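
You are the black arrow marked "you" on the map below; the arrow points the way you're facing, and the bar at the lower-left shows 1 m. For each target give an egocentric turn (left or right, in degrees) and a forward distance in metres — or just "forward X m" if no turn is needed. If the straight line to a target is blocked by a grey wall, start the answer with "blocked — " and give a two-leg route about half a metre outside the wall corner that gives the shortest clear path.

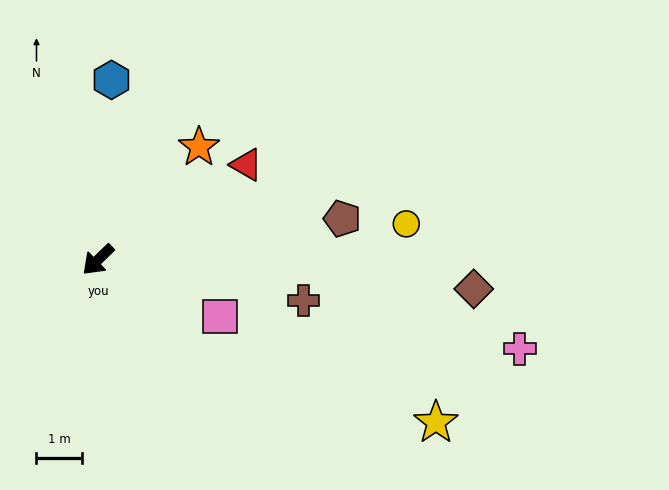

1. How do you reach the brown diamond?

turn left 131°, forward 8.3 m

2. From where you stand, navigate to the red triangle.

turn left 169°, forward 3.9 m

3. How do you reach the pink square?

turn left 111°, forward 3.0 m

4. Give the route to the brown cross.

turn left 125°, forward 4.6 m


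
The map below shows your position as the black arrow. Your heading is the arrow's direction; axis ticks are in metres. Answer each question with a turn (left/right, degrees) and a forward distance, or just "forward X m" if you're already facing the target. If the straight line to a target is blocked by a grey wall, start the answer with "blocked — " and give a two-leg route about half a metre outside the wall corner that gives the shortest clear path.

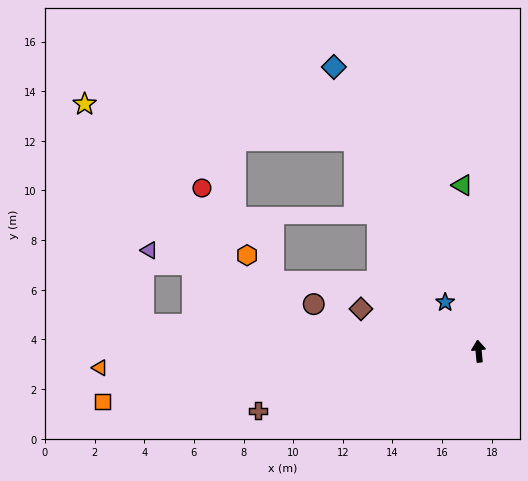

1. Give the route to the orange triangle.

turn left 87°, forward 15.3 m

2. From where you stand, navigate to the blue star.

turn left 29°, forward 2.4 m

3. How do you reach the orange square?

turn left 92°, forward 15.3 m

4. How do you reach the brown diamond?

turn left 65°, forward 5.0 m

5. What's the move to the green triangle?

forward 6.7 m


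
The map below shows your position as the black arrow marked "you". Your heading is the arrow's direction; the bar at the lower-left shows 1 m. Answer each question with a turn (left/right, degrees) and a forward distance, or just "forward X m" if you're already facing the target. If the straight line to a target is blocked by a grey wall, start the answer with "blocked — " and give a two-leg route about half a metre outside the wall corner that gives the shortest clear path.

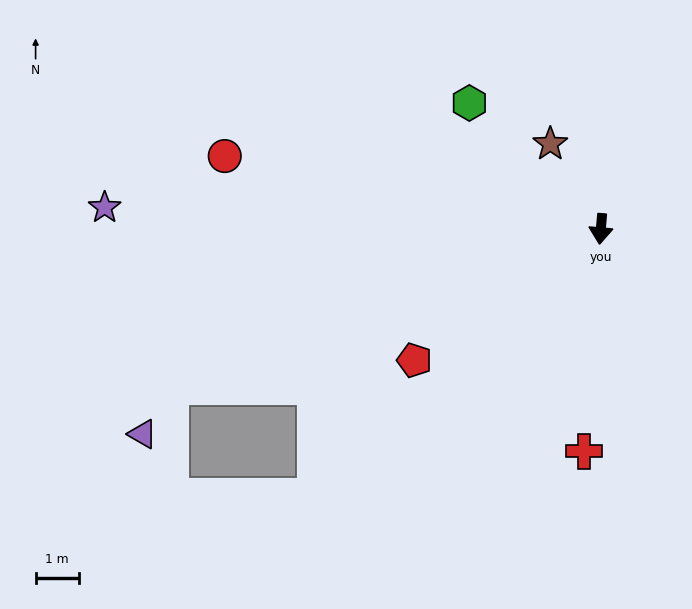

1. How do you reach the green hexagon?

turn right 129°, forward 4.2 m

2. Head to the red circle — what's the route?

turn right 96°, forward 8.9 m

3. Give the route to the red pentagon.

turn right 50°, forward 5.3 m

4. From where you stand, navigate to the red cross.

forward 5.2 m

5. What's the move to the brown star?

turn right 144°, forward 2.3 m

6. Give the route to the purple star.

turn right 88°, forward 11.6 m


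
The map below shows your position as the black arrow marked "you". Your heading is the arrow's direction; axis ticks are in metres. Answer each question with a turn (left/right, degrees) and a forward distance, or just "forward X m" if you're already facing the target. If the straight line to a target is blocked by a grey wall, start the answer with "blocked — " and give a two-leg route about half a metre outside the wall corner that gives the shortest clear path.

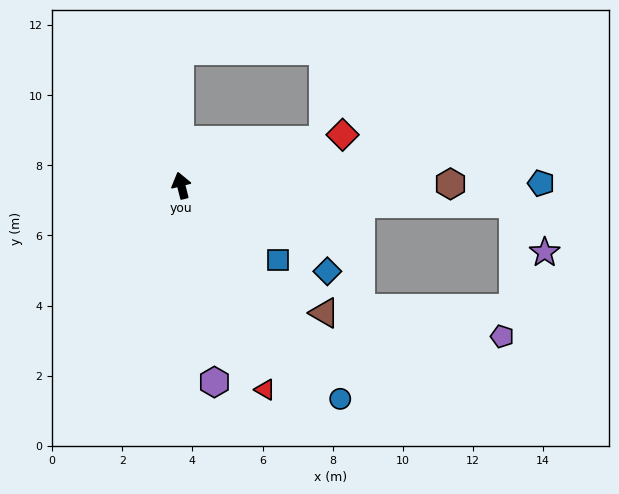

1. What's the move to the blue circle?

turn right 157°, forward 7.6 m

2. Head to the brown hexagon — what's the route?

turn right 104°, forward 7.7 m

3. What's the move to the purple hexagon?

turn left 175°, forward 5.7 m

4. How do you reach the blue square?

turn right 142°, forward 3.5 m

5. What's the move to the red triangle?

turn right 172°, forward 6.3 m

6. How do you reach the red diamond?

turn right 87°, forward 4.8 m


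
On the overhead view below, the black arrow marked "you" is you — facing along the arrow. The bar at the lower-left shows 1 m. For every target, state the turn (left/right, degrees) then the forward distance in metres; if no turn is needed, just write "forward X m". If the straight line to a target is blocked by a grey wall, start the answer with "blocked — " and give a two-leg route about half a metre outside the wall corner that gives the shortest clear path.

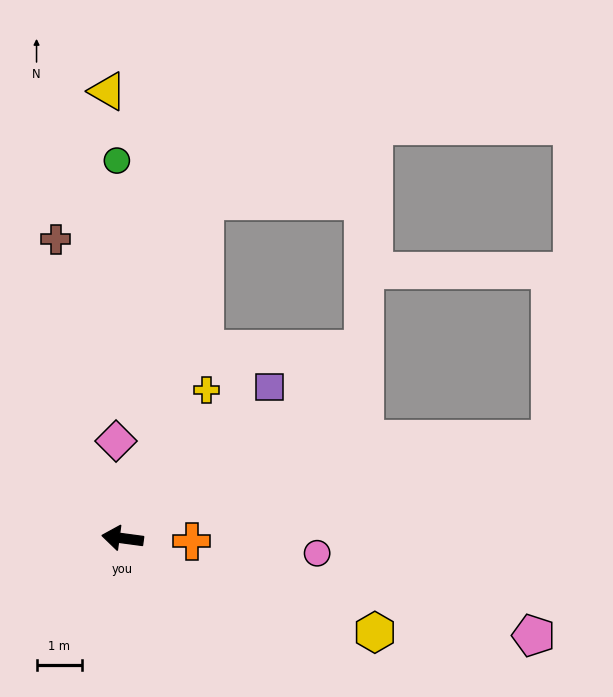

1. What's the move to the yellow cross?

turn right 112°, forward 3.7 m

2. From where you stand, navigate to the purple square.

turn right 127°, forward 4.6 m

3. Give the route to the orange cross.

turn right 175°, forward 1.5 m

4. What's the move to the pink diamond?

turn right 79°, forward 2.1 m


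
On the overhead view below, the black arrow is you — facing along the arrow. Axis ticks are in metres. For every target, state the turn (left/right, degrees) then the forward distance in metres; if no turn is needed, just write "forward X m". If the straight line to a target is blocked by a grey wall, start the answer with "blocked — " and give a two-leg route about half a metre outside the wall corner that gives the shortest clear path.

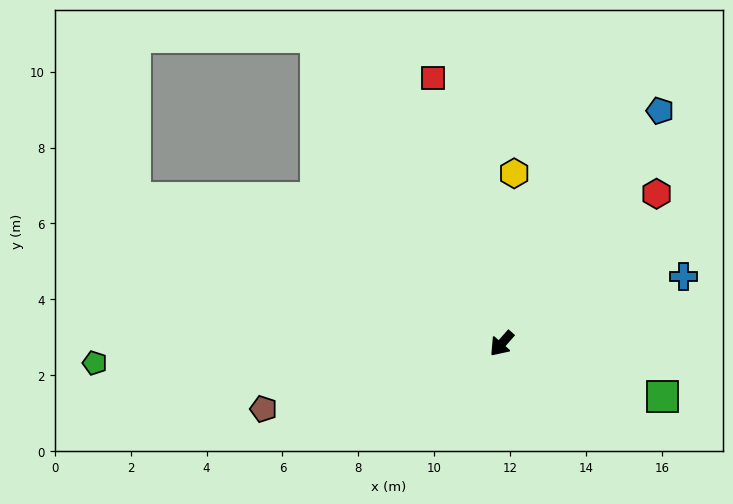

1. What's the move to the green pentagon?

turn right 46°, forward 10.7 m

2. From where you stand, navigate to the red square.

turn right 124°, forward 7.2 m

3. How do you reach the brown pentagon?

turn right 33°, forward 6.5 m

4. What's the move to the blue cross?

turn left 152°, forward 5.1 m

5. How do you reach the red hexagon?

turn left 175°, forward 5.7 m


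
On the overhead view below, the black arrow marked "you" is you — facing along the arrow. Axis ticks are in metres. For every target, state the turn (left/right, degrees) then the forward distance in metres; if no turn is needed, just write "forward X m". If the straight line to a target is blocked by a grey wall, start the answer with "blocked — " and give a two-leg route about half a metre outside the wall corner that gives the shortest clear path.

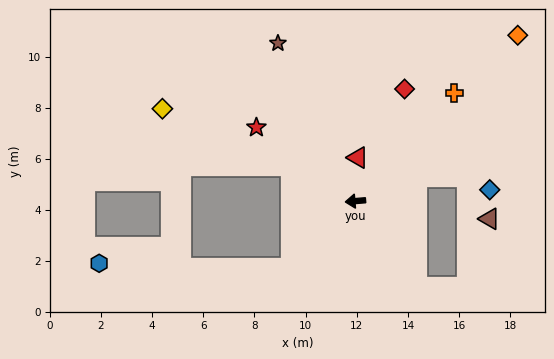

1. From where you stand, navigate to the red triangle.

turn right 98°, forward 1.7 m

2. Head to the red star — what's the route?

turn right 41°, forward 4.8 m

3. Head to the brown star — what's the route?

turn right 69°, forward 6.9 m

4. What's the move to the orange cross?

turn right 137°, forward 5.7 m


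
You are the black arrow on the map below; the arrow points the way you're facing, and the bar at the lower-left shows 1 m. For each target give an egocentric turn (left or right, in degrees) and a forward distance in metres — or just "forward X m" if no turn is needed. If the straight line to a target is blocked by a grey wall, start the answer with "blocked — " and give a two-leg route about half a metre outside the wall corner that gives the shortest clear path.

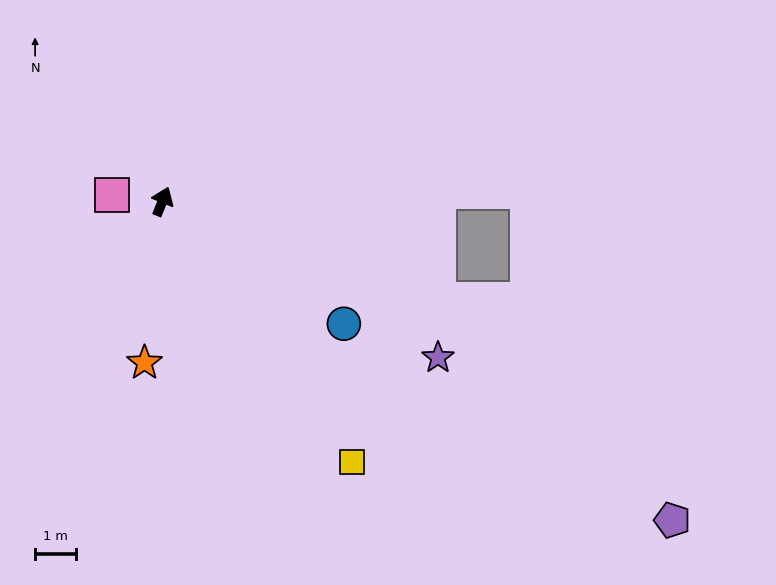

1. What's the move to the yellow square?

turn right 122°, forward 7.8 m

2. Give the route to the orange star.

turn right 164°, forward 3.9 m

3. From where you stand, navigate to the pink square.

turn left 105°, forward 1.2 m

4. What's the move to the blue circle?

turn right 102°, forward 5.3 m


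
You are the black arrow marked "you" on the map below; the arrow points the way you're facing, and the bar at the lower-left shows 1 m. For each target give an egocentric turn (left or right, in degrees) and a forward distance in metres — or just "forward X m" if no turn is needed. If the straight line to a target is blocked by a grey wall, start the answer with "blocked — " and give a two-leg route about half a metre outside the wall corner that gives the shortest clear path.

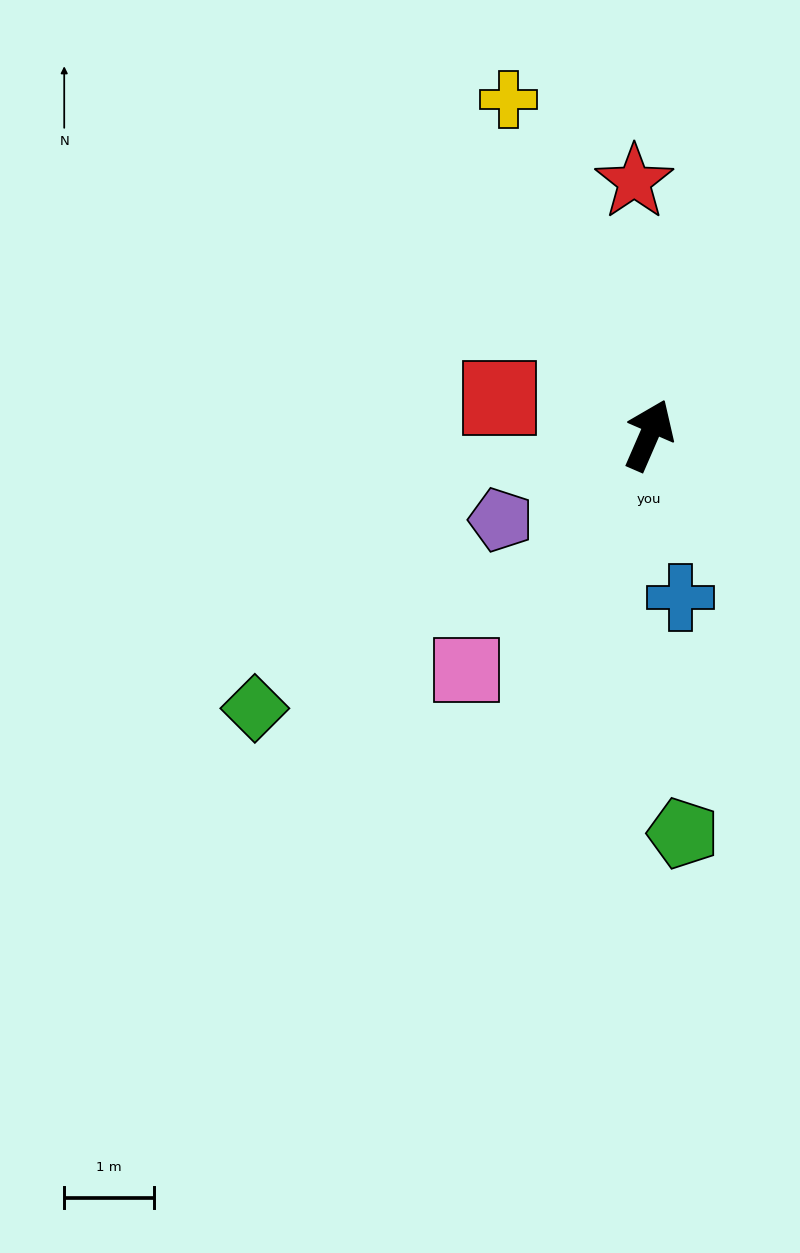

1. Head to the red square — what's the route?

turn left 100°, forward 1.7 m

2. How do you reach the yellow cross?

turn left 46°, forward 4.1 m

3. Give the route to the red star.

turn left 27°, forward 2.8 m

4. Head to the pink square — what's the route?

turn left 166°, forward 3.3 m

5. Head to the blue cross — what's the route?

turn right 146°, forward 1.9 m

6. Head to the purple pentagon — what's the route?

turn left 143°, forward 1.9 m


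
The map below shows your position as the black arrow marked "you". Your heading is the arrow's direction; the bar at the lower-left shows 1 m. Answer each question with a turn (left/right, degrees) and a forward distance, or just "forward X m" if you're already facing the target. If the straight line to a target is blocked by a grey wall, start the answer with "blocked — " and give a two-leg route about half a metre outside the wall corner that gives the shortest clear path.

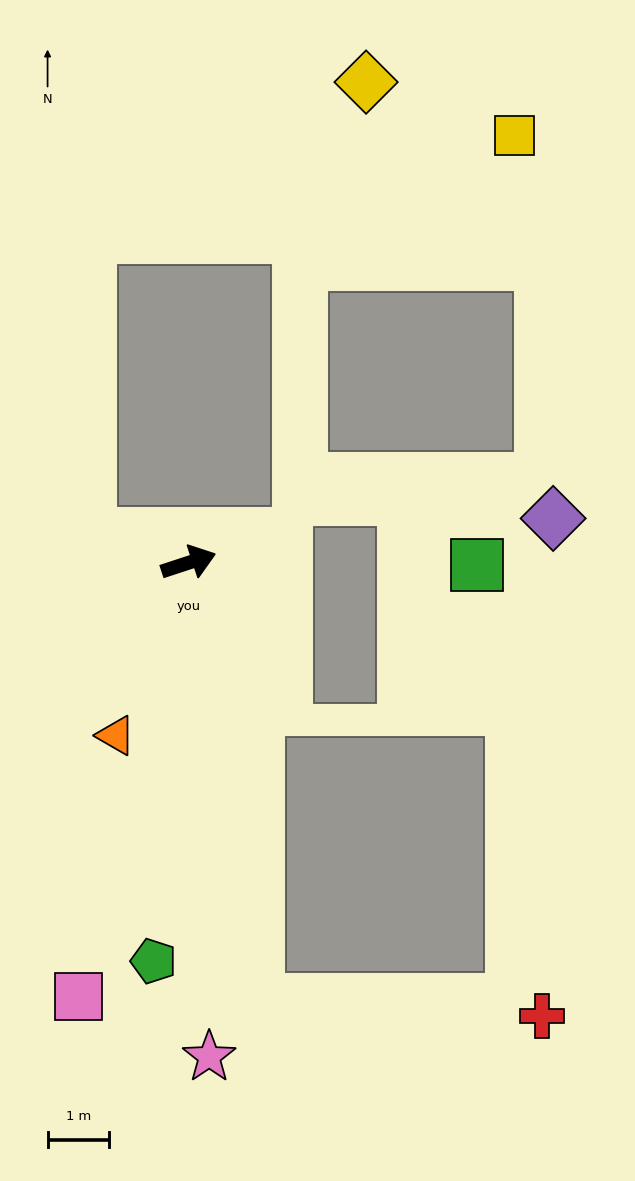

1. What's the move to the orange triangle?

turn right 131°, forward 3.0 m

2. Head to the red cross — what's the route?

blocked — turn right 99°, forward 7.1 m, then turn left 78°, forward 4.6 m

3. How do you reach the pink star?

turn right 106°, forward 8.0 m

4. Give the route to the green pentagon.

turn right 113°, forward 6.5 m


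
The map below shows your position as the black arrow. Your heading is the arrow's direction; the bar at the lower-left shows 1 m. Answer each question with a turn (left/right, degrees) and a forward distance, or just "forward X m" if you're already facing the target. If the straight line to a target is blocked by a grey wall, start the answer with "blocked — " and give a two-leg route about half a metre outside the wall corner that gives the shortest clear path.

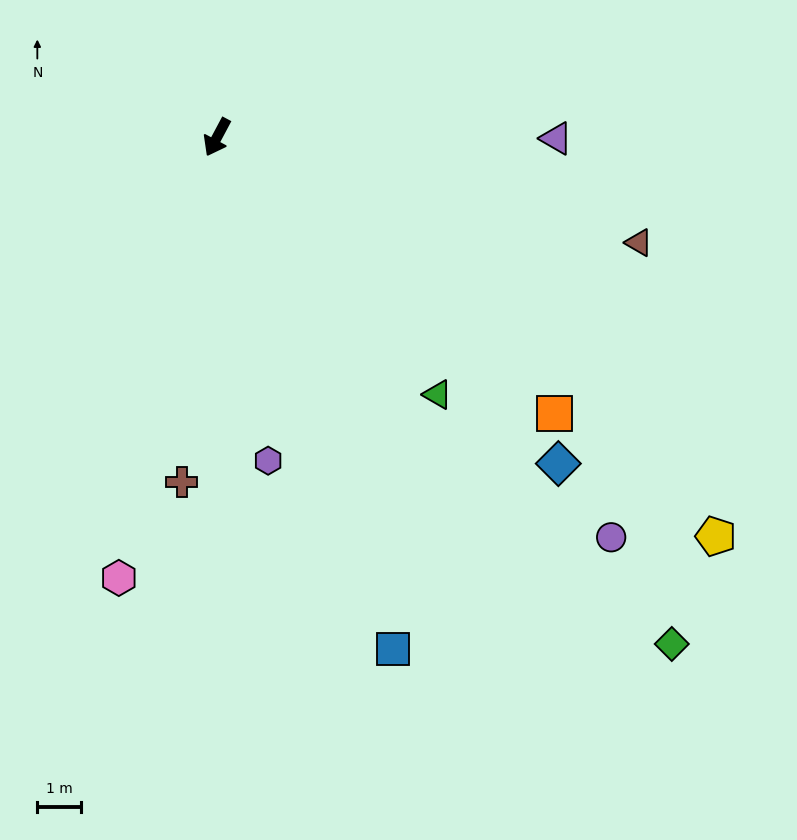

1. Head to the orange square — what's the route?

turn left 79°, forward 10.0 m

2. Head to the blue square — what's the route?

turn left 47°, forward 12.4 m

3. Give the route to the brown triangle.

turn left 104°, forward 9.9 m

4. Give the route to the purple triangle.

turn left 118°, forward 7.8 m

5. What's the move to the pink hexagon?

turn left 15°, forward 10.3 m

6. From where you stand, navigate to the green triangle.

turn left 69°, forward 7.7 m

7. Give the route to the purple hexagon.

turn left 37°, forward 7.5 m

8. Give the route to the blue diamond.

turn left 74°, forward 10.8 m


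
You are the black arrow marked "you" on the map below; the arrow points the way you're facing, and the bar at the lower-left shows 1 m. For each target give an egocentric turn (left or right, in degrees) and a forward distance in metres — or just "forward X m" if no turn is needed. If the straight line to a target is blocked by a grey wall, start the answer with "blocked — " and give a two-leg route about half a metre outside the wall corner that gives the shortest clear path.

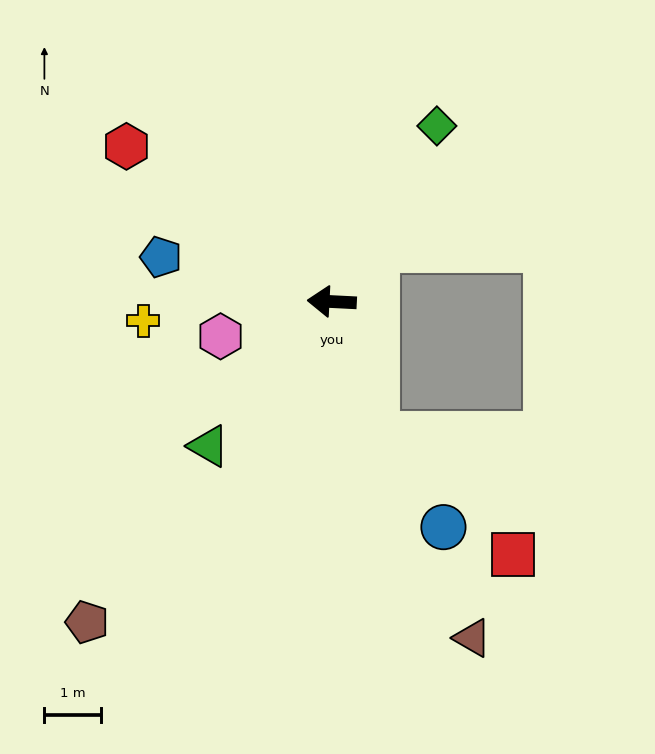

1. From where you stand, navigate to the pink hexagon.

turn left 20°, forward 2.1 m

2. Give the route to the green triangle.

turn left 52°, forward 3.4 m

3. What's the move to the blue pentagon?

turn right 12°, forward 3.1 m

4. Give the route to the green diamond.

turn right 118°, forward 3.6 m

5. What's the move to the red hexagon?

turn right 34°, forward 4.6 m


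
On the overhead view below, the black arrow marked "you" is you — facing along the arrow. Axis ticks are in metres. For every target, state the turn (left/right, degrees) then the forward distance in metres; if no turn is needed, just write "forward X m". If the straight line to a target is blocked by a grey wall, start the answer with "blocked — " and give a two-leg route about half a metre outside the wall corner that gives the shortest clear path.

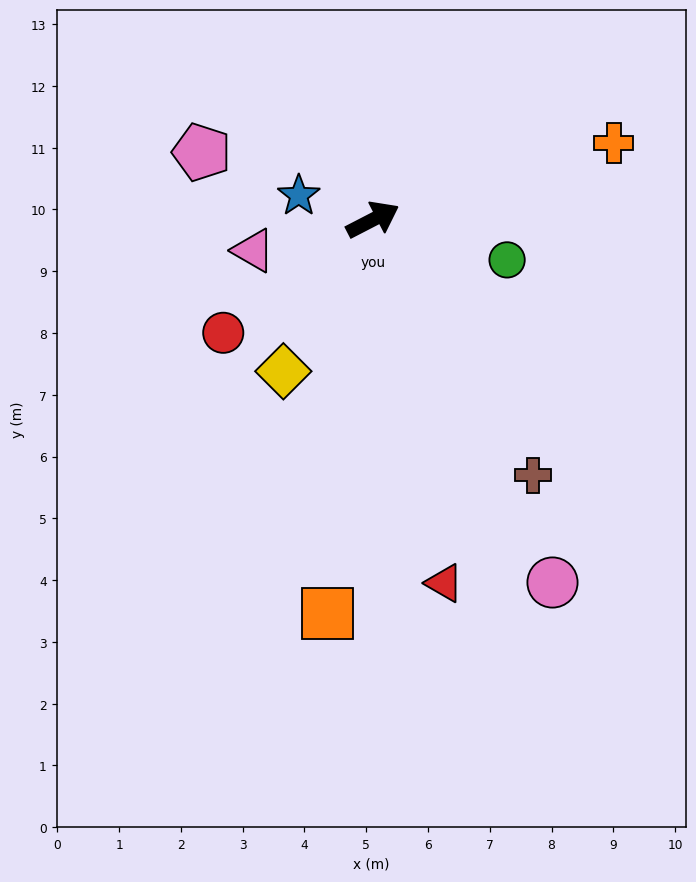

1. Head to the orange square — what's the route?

turn right 124°, forward 6.4 m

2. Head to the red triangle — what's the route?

turn right 106°, forward 6.0 m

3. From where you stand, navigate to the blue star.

turn left 135°, forward 1.3 m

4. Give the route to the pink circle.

turn right 91°, forward 6.6 m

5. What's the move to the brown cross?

turn right 85°, forward 4.9 m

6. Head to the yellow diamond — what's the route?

turn right 148°, forward 2.9 m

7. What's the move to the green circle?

turn right 44°, forward 2.3 m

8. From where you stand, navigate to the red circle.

turn right 170°, forward 3.0 m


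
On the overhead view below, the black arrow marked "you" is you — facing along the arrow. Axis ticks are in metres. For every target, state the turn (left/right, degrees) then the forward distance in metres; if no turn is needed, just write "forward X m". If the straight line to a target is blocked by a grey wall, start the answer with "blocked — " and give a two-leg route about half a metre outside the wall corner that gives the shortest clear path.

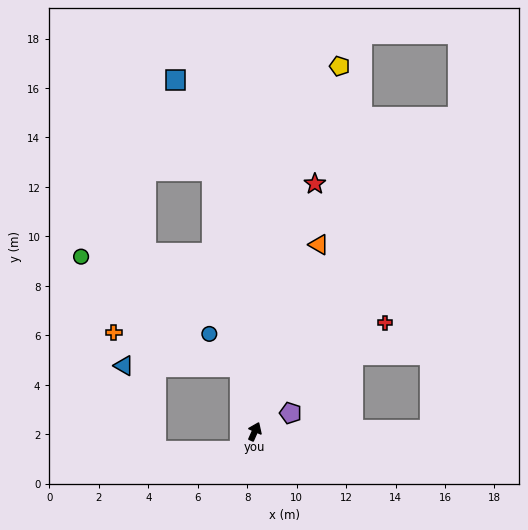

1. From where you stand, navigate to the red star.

turn left 10°, forward 10.3 m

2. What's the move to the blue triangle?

blocked — turn left 36°, forward 2.7 m, then turn left 77°, forward 4.7 m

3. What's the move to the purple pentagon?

turn right 39°, forward 1.6 m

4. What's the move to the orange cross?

blocked — turn left 36°, forward 2.7 m, then turn left 63°, forward 5.3 m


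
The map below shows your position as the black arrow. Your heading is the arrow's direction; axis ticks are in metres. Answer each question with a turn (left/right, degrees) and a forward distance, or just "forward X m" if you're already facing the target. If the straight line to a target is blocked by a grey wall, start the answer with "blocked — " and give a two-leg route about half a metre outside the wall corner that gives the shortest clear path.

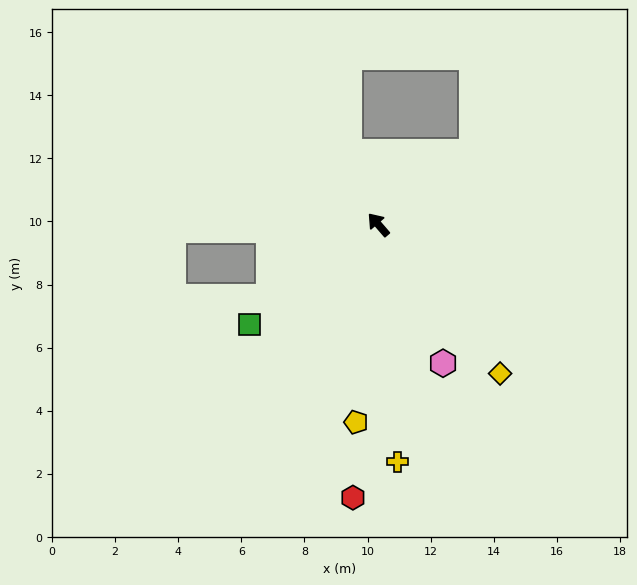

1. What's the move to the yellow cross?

turn left 144°, forward 7.5 m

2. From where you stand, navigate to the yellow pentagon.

turn left 133°, forward 6.3 m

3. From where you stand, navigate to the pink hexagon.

turn left 164°, forward 4.8 m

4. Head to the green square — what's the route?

turn left 87°, forward 5.2 m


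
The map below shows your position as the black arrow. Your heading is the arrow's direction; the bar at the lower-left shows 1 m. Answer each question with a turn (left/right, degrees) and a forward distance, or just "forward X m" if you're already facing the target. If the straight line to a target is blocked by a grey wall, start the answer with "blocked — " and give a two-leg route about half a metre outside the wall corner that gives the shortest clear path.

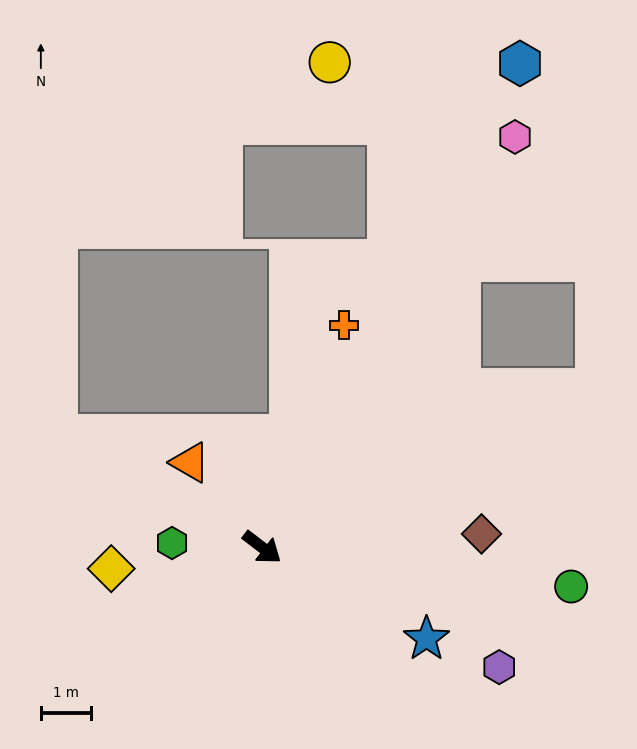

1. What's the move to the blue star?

turn left 8°, forward 3.8 m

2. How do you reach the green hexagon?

turn right 145°, forward 1.8 m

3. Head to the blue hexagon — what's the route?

turn left 99°, forward 11.0 m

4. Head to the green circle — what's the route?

turn left 30°, forward 6.2 m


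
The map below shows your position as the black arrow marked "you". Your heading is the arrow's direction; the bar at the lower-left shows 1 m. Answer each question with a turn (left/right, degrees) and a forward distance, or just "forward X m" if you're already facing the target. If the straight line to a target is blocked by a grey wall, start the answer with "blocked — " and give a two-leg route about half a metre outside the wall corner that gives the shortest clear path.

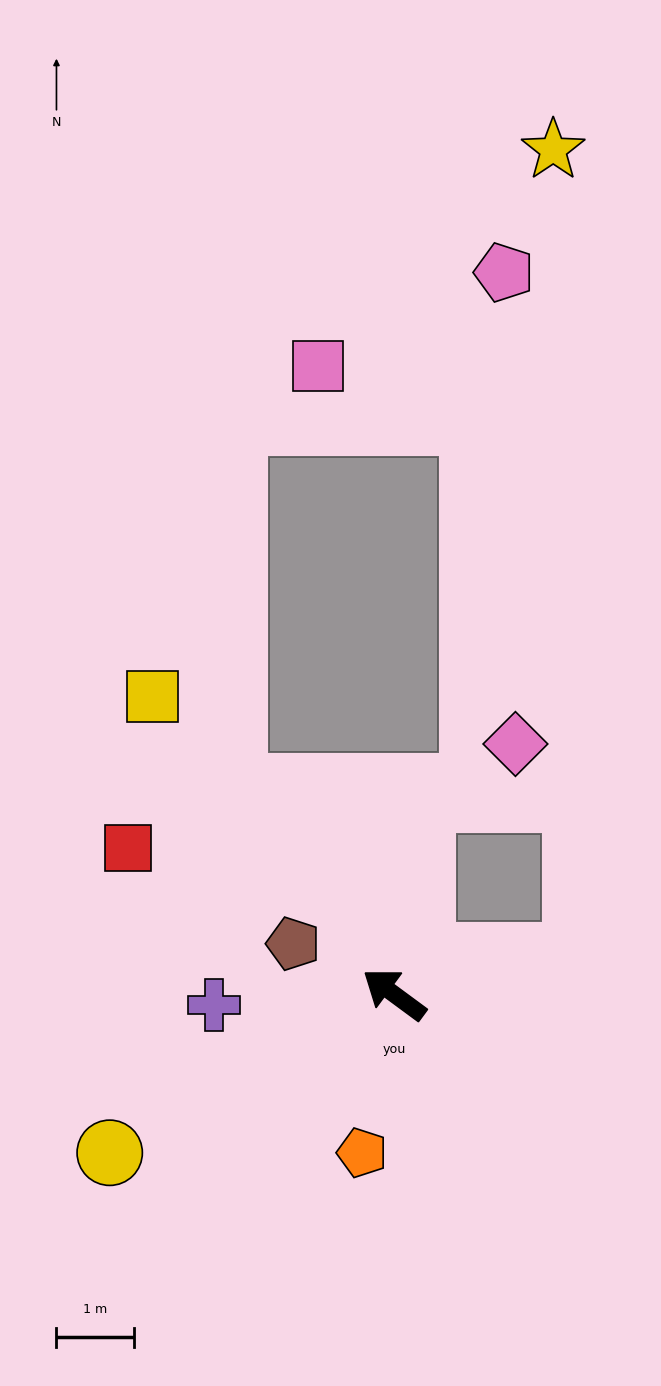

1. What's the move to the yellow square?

turn right 15°, forward 5.0 m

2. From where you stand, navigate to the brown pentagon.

turn left 10°, forward 1.5 m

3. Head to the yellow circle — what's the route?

turn left 66°, forward 4.2 m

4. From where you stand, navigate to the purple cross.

turn left 40°, forward 2.3 m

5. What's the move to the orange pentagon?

turn left 115°, forward 2.1 m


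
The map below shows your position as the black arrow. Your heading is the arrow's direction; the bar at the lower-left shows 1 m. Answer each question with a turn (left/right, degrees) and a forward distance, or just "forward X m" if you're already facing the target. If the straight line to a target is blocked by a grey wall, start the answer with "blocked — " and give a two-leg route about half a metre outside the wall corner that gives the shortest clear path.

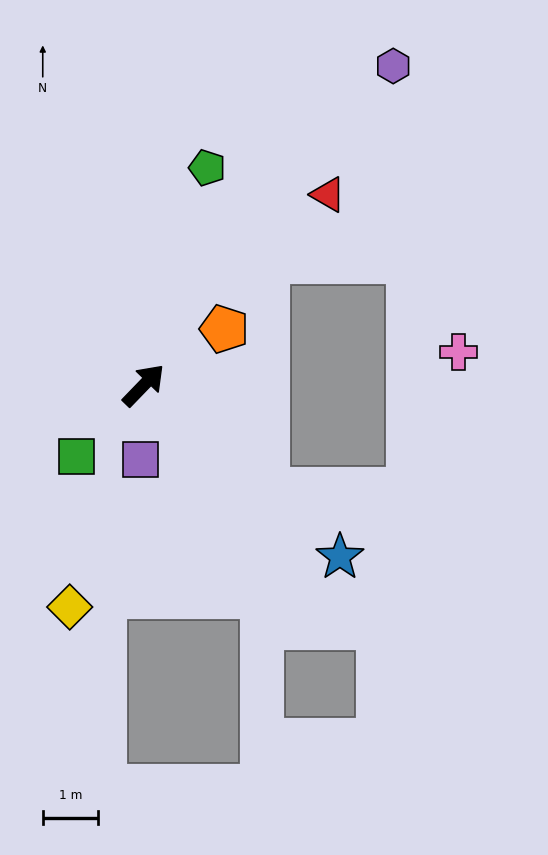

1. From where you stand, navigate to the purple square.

turn right 139°, forward 1.3 m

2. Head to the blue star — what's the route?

turn right 87°, forward 4.7 m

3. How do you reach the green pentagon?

turn left 28°, forward 4.1 m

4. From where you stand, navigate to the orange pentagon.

turn right 11°, forward 1.8 m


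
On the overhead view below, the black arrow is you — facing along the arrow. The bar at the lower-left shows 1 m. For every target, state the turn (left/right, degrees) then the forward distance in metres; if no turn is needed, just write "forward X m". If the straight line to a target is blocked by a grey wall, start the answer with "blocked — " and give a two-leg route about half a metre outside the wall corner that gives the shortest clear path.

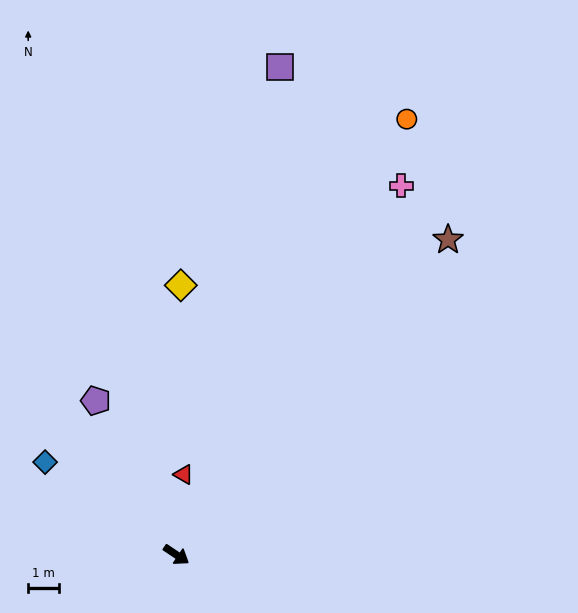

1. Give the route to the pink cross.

turn left 92°, forward 13.9 m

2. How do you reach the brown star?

turn left 83°, forward 13.4 m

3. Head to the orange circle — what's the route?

turn left 96°, forward 15.9 m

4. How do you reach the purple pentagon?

turn left 151°, forward 5.6 m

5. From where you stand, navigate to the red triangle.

turn left 119°, forward 2.6 m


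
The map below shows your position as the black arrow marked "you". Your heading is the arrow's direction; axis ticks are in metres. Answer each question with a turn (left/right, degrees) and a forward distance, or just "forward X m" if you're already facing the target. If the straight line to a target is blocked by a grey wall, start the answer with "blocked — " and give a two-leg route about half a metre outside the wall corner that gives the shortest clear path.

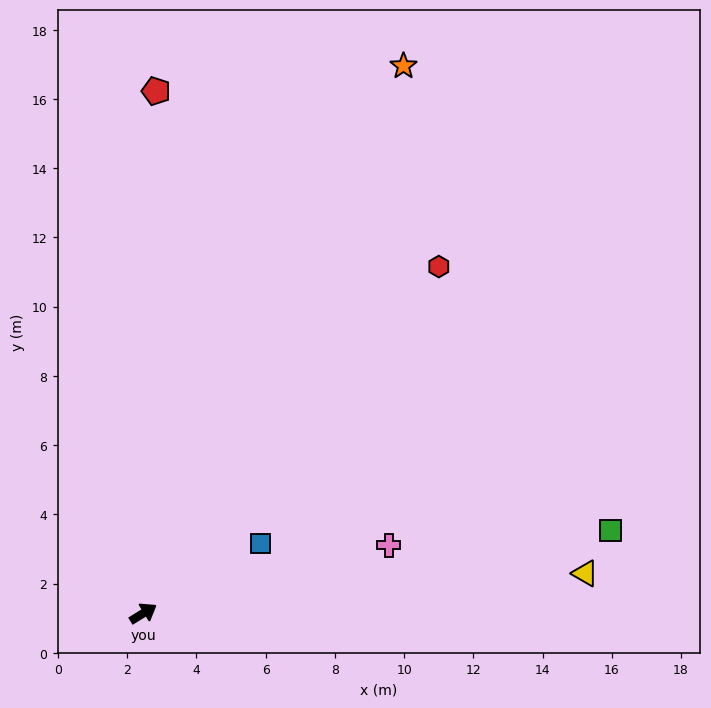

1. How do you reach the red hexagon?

turn left 18°, forward 13.2 m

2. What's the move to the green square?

turn right 22°, forward 13.7 m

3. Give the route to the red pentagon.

turn left 57°, forward 15.1 m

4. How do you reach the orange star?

turn left 33°, forward 17.5 m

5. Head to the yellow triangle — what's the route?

turn right 27°, forward 12.8 m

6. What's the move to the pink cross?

turn right 16°, forward 7.4 m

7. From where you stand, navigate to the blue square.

forward 3.9 m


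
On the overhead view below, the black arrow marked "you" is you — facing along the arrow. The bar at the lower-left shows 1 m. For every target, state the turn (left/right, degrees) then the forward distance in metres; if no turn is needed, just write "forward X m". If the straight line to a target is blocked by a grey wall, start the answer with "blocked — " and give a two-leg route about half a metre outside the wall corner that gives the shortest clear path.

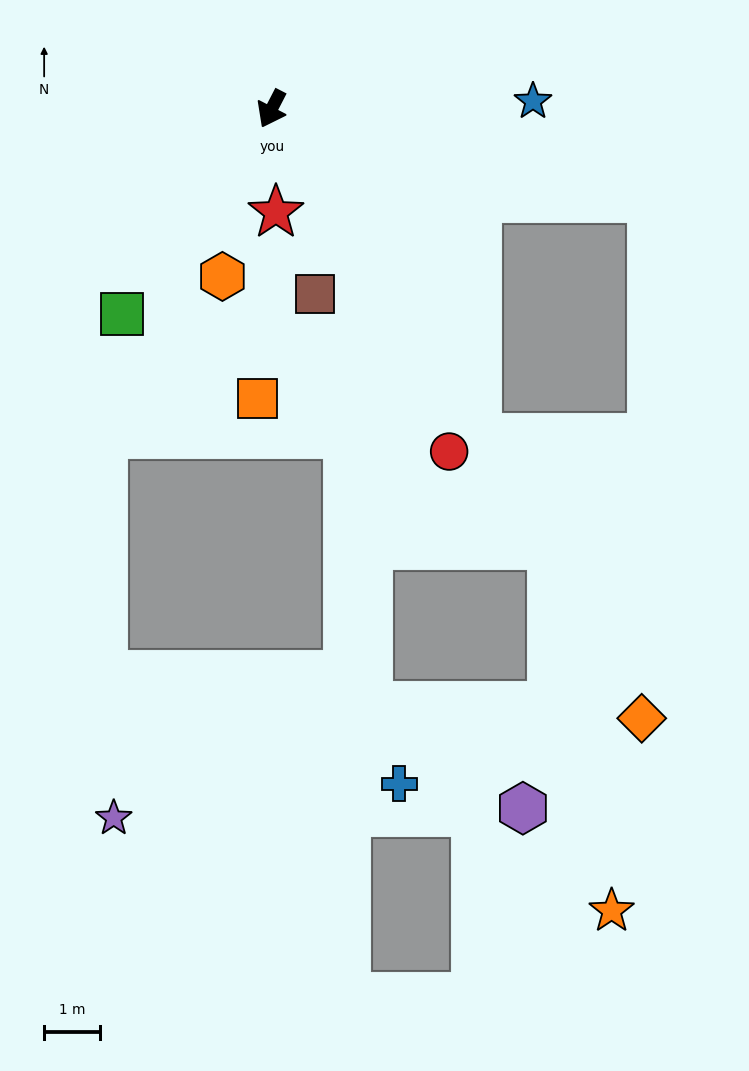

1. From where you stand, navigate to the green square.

turn right 9°, forward 4.6 m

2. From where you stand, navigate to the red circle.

turn left 55°, forward 7.0 m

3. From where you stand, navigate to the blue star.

turn left 119°, forward 4.7 m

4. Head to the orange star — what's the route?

blocked — turn left 60°, forward 9.3 m, then turn right 23°, forward 6.7 m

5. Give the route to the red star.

turn left 30°, forward 1.9 m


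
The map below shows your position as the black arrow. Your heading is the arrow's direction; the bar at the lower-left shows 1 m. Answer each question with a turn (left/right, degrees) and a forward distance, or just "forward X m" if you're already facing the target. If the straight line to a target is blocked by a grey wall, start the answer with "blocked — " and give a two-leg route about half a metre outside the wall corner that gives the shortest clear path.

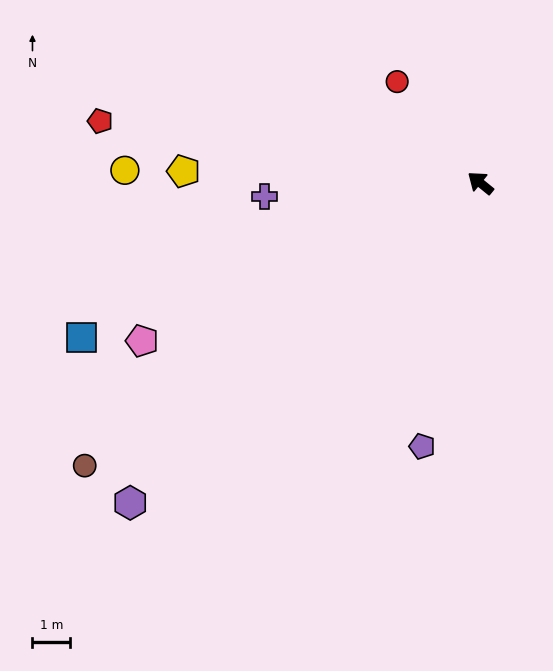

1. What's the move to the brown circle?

turn left 75°, forward 12.8 m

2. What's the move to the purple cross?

turn left 43°, forward 5.7 m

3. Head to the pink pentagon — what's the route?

turn left 64°, forward 9.8 m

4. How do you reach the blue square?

turn left 60°, forward 11.3 m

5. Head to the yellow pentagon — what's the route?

turn left 37°, forward 7.8 m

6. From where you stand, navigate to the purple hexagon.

turn left 82°, forward 12.5 m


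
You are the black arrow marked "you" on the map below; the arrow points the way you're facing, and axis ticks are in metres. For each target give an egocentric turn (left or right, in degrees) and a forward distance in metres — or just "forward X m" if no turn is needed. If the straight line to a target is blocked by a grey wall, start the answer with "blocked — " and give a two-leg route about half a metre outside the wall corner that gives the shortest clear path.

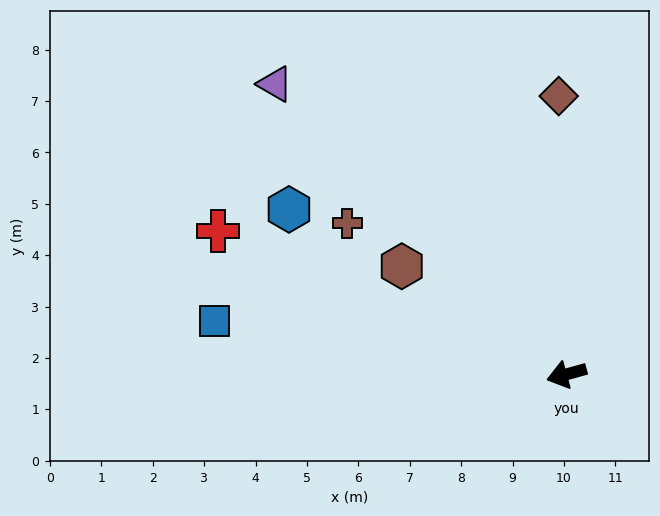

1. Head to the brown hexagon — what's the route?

turn right 49°, forward 3.8 m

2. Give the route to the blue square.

turn right 24°, forward 6.9 m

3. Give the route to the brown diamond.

turn right 104°, forward 5.4 m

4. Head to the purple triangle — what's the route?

turn right 60°, forward 8.0 m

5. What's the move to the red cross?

turn right 38°, forward 7.3 m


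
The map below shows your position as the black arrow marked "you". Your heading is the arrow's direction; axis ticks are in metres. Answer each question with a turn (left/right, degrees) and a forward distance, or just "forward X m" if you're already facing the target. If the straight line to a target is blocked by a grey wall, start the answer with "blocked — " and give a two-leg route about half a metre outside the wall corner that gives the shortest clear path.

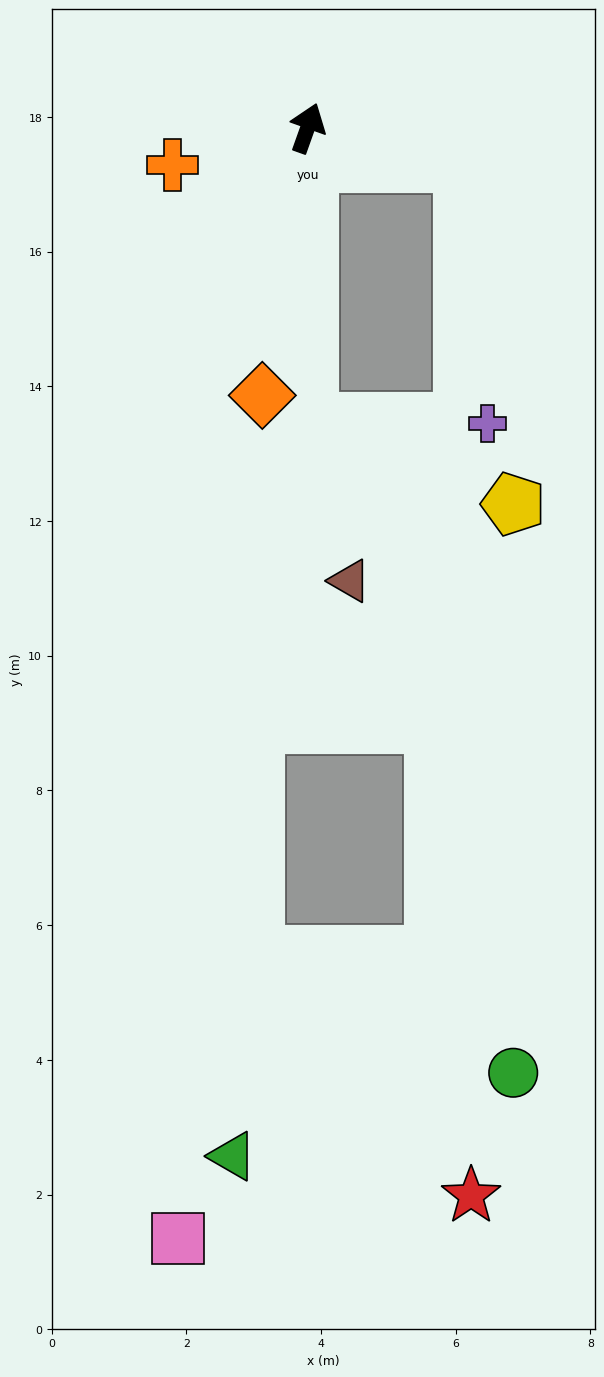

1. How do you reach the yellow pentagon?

blocked — turn right 160°, forward 4.4 m, then turn left 68°, forward 3.3 m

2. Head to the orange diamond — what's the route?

turn right 170°, forward 4.0 m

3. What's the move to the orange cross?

turn left 125°, forward 2.1 m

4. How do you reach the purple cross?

blocked — turn right 83°, forward 2.4 m, then turn right 72°, forward 3.9 m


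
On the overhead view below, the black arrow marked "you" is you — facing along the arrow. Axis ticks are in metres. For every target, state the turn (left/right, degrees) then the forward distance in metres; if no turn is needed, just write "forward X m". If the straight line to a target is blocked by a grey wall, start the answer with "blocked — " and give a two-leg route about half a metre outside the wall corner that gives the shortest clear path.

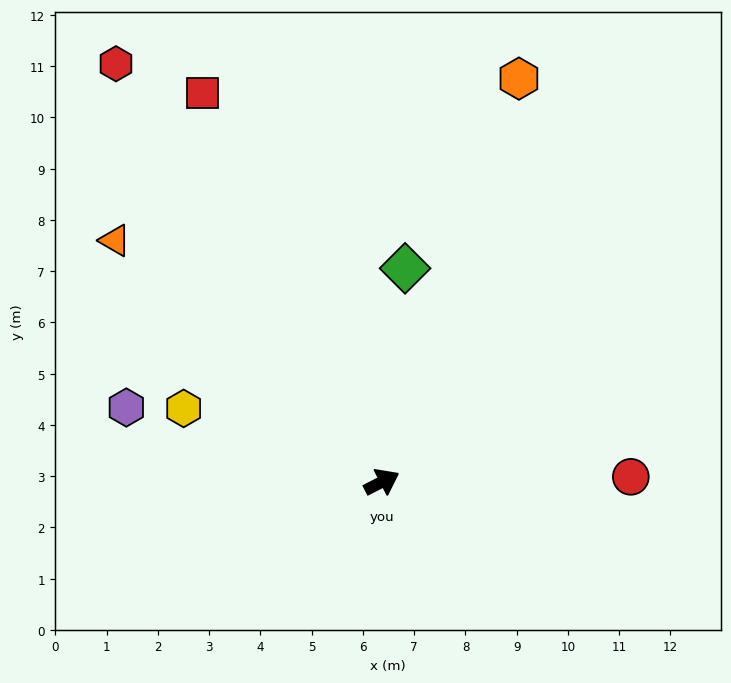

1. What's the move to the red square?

turn left 88°, forward 8.4 m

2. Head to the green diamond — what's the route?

turn left 57°, forward 4.2 m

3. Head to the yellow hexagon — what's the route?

turn left 133°, forward 4.1 m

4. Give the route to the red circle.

turn right 26°, forward 4.9 m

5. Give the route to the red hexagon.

turn left 95°, forward 9.7 m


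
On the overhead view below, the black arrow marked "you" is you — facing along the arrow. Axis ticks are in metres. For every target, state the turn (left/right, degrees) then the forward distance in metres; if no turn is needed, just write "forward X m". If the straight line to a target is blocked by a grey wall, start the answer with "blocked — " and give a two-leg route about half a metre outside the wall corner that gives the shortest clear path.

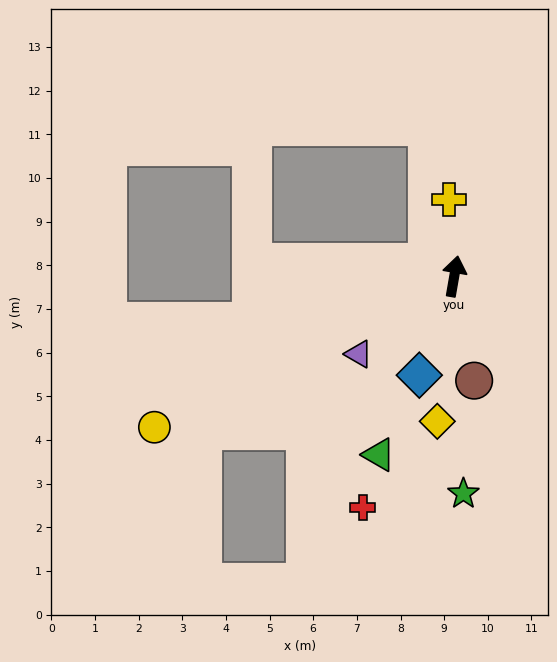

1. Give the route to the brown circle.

turn right 159°, forward 2.4 m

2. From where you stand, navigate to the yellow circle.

turn left 127°, forward 7.7 m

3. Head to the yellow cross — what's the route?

turn left 14°, forward 1.8 m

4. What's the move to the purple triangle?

turn left 139°, forward 2.8 m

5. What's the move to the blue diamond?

turn left 170°, forward 2.4 m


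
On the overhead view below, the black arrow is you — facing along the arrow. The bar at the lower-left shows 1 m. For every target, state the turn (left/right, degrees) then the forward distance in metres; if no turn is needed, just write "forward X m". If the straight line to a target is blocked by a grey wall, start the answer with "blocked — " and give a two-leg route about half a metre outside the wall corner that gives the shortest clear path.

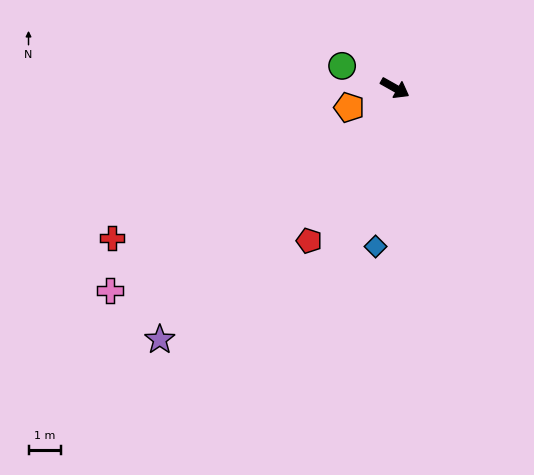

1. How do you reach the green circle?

turn right 173°, forward 1.8 m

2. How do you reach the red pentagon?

turn right 90°, forward 5.4 m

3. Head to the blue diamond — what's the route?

turn right 68°, forward 4.9 m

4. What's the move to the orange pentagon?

turn right 128°, forward 1.5 m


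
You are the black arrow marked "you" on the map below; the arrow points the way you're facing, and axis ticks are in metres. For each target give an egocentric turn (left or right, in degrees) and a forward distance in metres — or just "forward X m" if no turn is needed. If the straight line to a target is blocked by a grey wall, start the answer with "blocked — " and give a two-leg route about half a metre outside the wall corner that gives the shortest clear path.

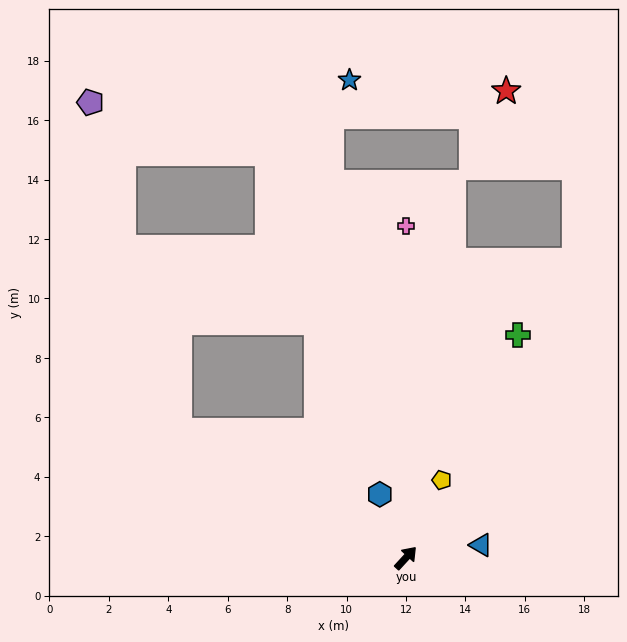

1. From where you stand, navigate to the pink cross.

turn left 43°, forward 11.2 m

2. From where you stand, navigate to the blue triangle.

turn right 38°, forward 2.6 m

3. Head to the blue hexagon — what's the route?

turn left 65°, forward 2.3 m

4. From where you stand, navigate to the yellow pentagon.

turn left 18°, forward 2.9 m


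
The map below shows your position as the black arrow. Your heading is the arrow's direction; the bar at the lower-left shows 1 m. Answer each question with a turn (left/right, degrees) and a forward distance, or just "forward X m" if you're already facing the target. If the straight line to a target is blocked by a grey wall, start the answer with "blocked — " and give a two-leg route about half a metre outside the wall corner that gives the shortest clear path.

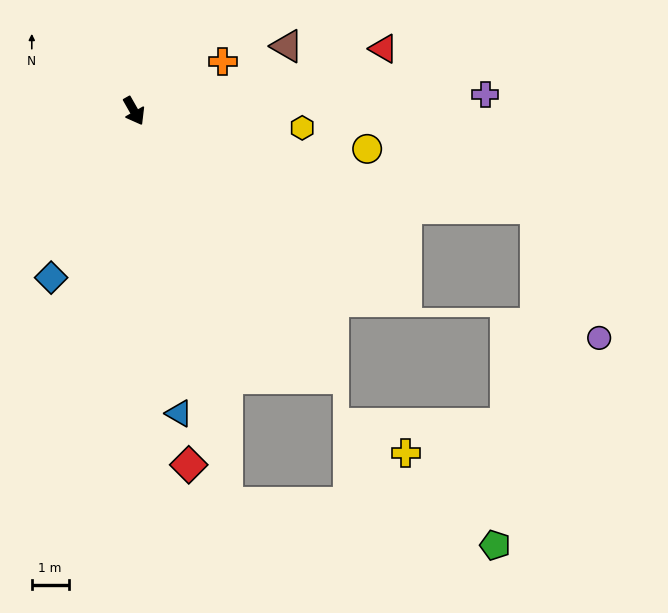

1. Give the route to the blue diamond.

turn right 56°, forward 5.1 m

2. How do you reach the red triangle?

turn left 74°, forward 7.0 m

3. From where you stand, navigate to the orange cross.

turn left 90°, forward 2.8 m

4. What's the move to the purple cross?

turn left 63°, forward 9.6 m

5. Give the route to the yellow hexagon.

turn left 55°, forward 4.6 m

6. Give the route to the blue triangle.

turn right 21°, forward 8.3 m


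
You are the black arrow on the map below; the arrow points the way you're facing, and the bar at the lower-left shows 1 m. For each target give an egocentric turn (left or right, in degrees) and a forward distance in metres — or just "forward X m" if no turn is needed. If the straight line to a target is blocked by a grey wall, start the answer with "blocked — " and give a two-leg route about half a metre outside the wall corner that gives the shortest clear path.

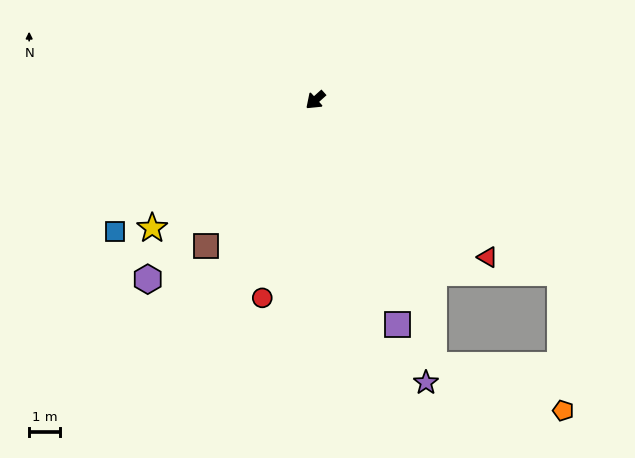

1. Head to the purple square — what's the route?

turn left 68°, forward 7.7 m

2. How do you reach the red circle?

turn left 33°, forward 6.6 m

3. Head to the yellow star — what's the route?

turn right 4°, forward 6.7 m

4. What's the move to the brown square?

turn left 11°, forward 5.9 m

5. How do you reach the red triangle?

turn left 96°, forward 7.5 m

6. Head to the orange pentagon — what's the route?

blocked — turn left 103°, forward 9.7 m, then turn right 54°, forward 4.4 m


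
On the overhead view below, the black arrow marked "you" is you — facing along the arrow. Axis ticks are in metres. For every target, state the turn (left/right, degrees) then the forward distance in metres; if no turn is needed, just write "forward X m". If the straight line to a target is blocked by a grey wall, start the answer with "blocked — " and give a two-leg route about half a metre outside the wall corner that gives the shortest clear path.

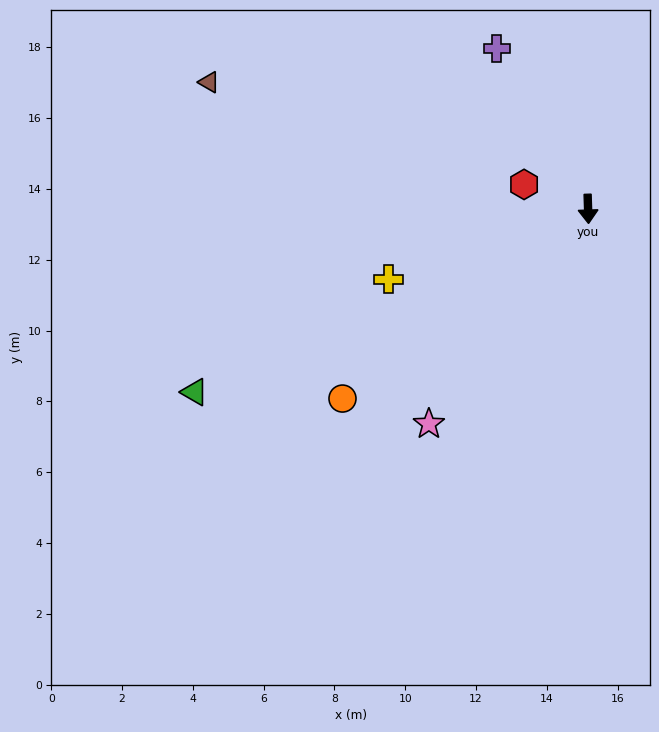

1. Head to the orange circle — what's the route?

turn right 54°, forward 8.8 m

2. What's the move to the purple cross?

turn right 152°, forward 5.2 m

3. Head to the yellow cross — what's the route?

turn right 72°, forward 6.0 m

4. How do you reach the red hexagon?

turn right 113°, forward 1.9 m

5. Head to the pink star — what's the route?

turn right 38°, forward 7.6 m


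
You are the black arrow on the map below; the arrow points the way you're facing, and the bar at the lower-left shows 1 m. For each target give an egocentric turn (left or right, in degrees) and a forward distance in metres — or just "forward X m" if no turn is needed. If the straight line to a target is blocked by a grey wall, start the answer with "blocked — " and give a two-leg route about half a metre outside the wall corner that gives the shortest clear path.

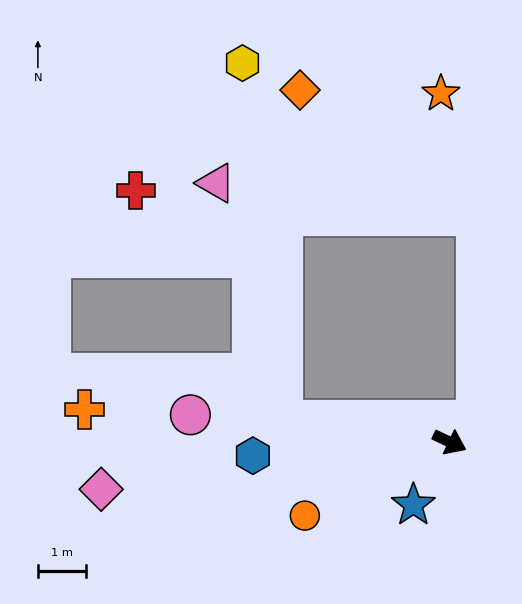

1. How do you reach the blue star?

turn right 95°, forward 1.5 m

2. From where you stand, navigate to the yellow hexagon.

blocked — turn right 162°, forward 3.5 m, then turn right 76°, forward 7.5 m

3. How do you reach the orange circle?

turn right 128°, forward 3.4 m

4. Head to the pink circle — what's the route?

turn right 161°, forward 5.5 m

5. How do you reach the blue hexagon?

turn right 151°, forward 4.1 m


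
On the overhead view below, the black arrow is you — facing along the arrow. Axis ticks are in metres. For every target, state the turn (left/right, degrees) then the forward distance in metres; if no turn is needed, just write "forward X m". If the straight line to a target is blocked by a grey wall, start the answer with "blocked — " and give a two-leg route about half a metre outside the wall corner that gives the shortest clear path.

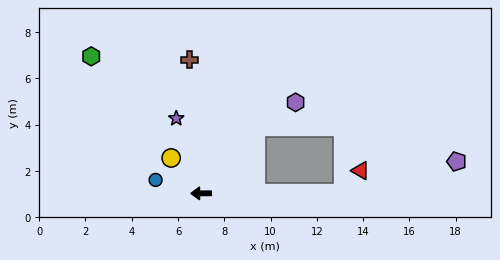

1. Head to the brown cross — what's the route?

turn right 85°, forward 5.8 m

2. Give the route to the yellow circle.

turn right 50°, forward 2.0 m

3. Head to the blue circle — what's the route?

turn right 17°, forward 2.1 m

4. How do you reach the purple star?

turn right 72°, forward 3.4 m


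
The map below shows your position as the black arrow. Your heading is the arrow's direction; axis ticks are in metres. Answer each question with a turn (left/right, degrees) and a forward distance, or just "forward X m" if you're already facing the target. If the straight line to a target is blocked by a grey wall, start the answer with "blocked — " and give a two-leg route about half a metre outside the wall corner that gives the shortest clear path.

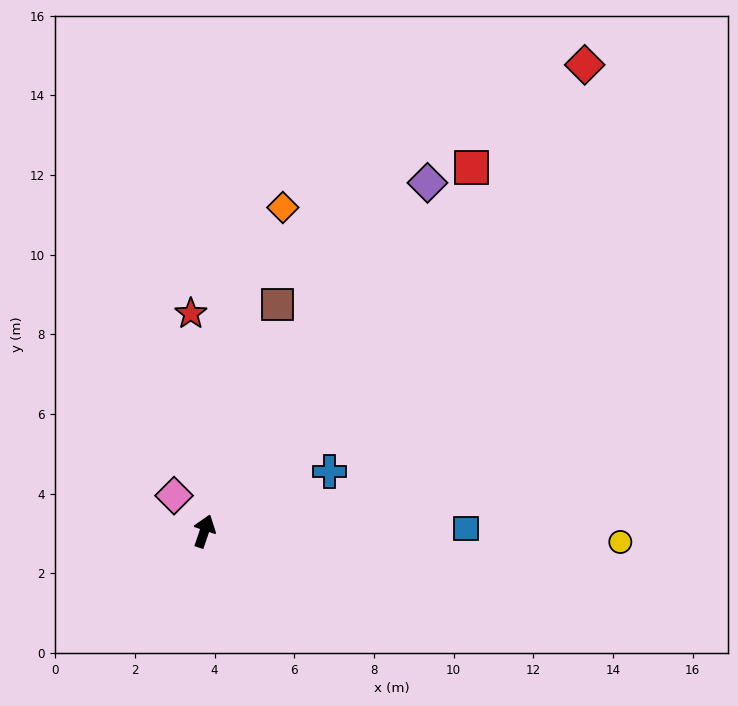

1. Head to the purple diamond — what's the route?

turn right 14°, forward 10.4 m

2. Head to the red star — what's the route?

turn left 22°, forward 5.5 m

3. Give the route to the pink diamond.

turn left 59°, forward 1.2 m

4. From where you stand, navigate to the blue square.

turn right 71°, forward 6.6 m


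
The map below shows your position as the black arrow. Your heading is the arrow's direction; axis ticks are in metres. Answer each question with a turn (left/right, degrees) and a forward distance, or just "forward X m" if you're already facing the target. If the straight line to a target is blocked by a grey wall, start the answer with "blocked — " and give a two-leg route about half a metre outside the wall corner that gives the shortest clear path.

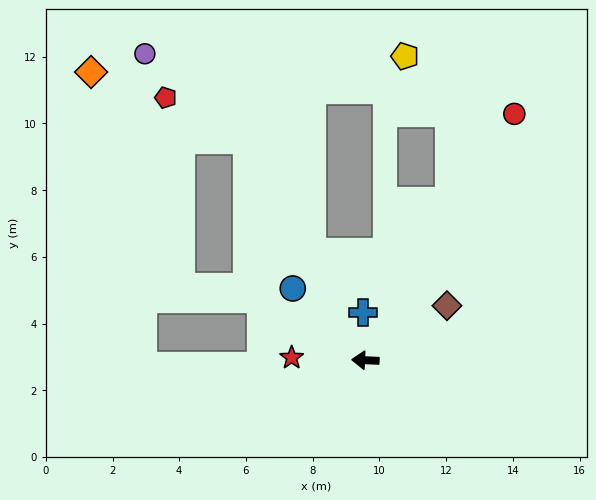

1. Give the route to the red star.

forward 2.2 m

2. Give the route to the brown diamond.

turn right 144°, forward 2.9 m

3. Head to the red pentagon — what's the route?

blocked — turn right 59°, forward 7.5 m, then turn left 34°, forward 2.7 m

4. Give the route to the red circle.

turn right 119°, forward 8.6 m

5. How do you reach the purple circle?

blocked — turn right 59°, forward 7.5 m, then turn left 21°, forward 4.0 m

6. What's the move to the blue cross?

turn right 85°, forward 1.4 m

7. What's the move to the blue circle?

turn right 42°, forward 3.1 m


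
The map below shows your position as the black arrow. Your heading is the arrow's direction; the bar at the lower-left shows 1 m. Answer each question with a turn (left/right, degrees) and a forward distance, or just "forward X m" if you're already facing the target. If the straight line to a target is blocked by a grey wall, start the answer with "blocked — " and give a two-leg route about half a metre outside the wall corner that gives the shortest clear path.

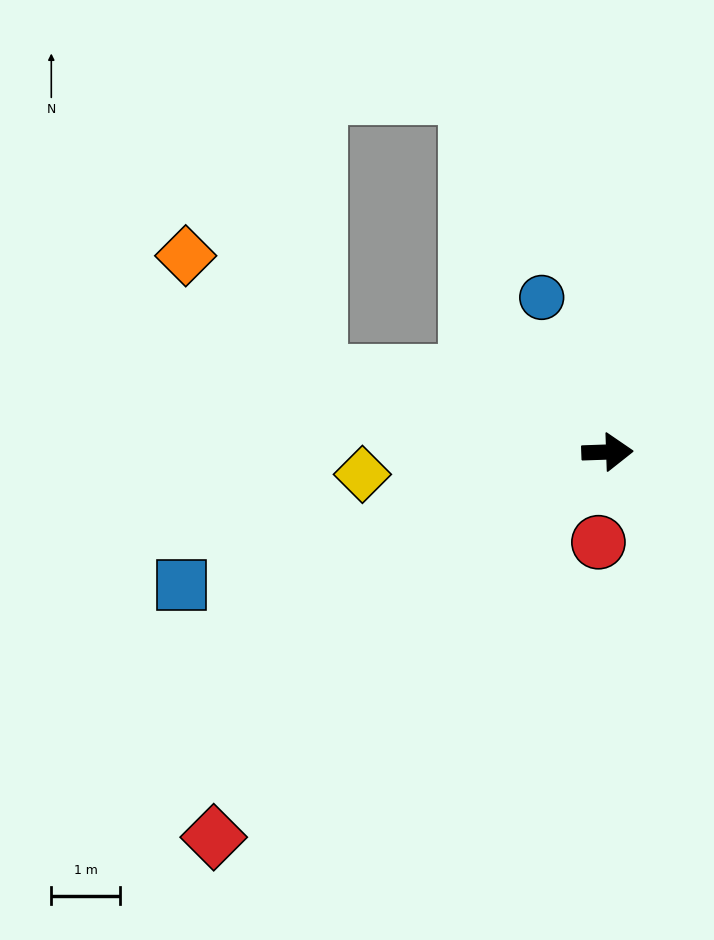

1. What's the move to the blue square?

turn right 165°, forward 6.5 m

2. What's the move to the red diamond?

turn right 138°, forward 8.0 m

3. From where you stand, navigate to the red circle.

turn right 98°, forward 1.3 m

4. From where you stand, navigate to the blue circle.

turn left 111°, forward 2.4 m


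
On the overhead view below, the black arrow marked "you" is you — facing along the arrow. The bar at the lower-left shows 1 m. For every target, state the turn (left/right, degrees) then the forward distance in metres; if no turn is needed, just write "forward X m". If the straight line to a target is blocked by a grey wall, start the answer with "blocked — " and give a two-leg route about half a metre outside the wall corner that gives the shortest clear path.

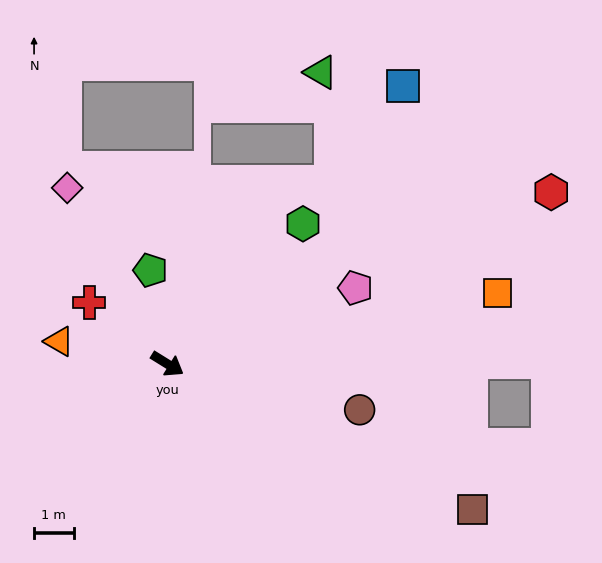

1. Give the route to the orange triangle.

turn right 160°, forward 2.8 m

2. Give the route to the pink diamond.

turn left 151°, forward 5.1 m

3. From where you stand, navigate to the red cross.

turn left 174°, forward 2.5 m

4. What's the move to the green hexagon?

turn left 78°, forward 4.9 m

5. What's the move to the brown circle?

turn left 18°, forward 5.0 m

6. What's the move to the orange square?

turn left 44°, forward 8.5 m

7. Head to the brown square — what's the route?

turn left 6°, forward 8.5 m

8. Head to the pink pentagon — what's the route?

turn left 54°, forward 5.1 m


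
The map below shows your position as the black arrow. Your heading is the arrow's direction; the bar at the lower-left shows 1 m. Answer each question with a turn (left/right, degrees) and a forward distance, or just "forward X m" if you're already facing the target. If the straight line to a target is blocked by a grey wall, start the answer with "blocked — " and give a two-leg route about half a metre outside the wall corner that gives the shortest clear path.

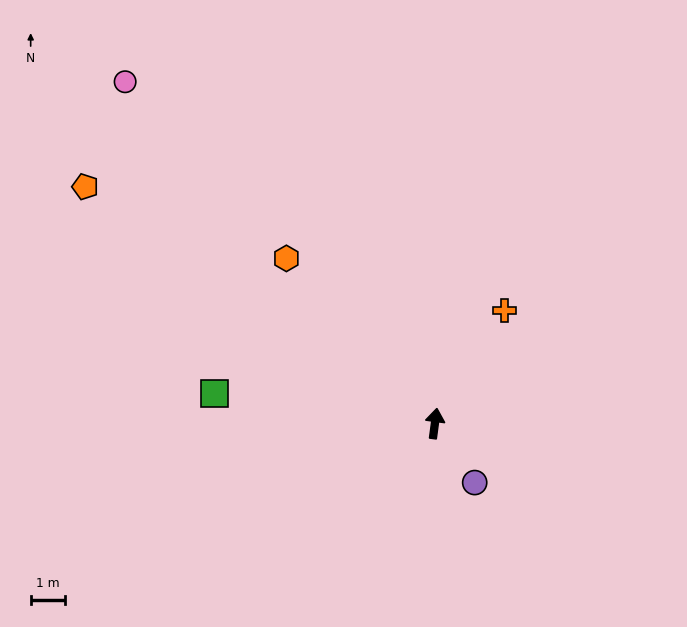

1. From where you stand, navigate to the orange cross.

turn right 24°, forward 3.8 m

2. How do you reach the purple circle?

turn right 138°, forward 2.1 m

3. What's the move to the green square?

turn left 90°, forward 6.4 m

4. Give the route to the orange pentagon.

turn left 63°, forward 12.2 m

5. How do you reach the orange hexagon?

turn left 50°, forward 6.4 m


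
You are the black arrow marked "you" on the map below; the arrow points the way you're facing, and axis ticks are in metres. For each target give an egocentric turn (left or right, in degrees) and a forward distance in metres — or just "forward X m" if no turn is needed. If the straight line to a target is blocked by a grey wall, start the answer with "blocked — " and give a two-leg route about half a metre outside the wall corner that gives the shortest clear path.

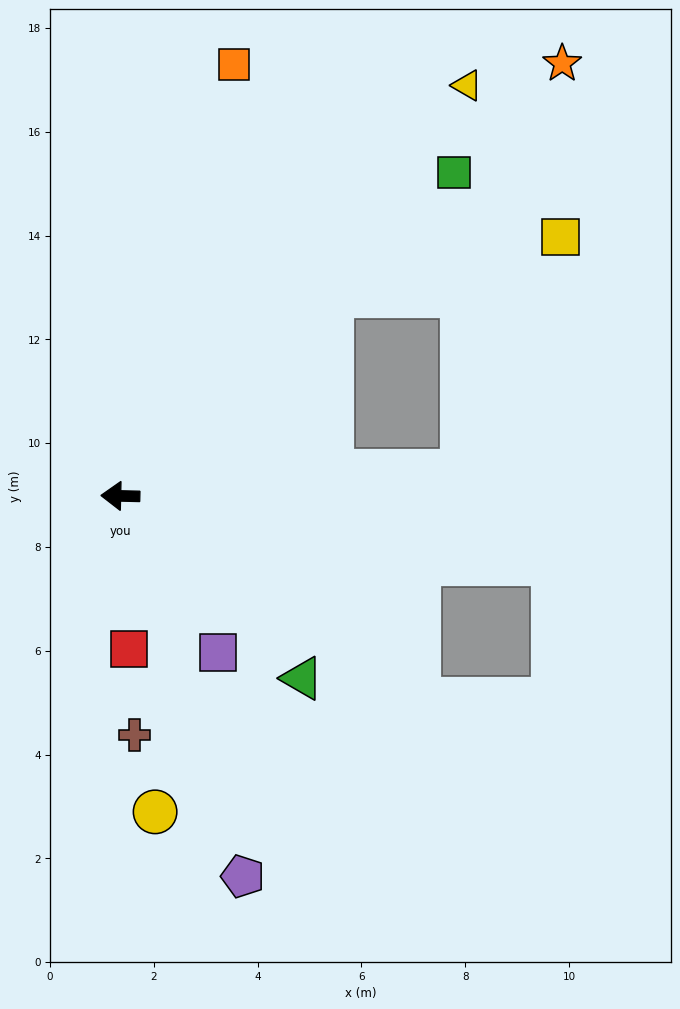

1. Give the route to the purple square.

turn left 123°, forward 3.6 m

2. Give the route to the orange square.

turn right 103°, forward 8.6 m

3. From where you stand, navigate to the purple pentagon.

turn left 109°, forward 7.7 m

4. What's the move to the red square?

turn left 95°, forward 3.0 m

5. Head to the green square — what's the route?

turn right 135°, forward 9.0 m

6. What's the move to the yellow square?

blocked — turn right 135°, forward 5.6 m, then turn right 29°, forward 4.6 m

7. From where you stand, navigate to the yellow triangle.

turn right 129°, forward 10.4 m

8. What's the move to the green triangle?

turn left 136°, forward 5.0 m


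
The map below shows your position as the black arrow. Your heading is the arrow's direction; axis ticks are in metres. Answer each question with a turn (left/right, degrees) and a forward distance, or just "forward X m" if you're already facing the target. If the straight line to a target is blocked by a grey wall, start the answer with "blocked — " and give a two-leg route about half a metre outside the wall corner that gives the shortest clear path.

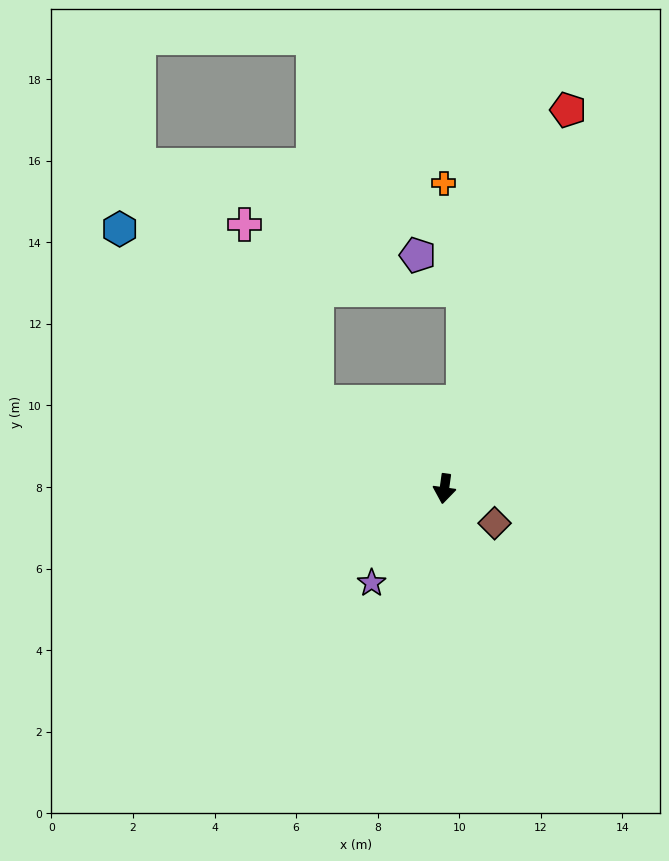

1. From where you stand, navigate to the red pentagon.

turn left 170°, forward 9.8 m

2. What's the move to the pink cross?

blocked — turn right 116°, forward 3.8 m, then turn right 34°, forward 4.7 m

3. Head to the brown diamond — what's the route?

turn left 63°, forward 1.5 m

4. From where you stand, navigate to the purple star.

turn right 30°, forward 2.9 m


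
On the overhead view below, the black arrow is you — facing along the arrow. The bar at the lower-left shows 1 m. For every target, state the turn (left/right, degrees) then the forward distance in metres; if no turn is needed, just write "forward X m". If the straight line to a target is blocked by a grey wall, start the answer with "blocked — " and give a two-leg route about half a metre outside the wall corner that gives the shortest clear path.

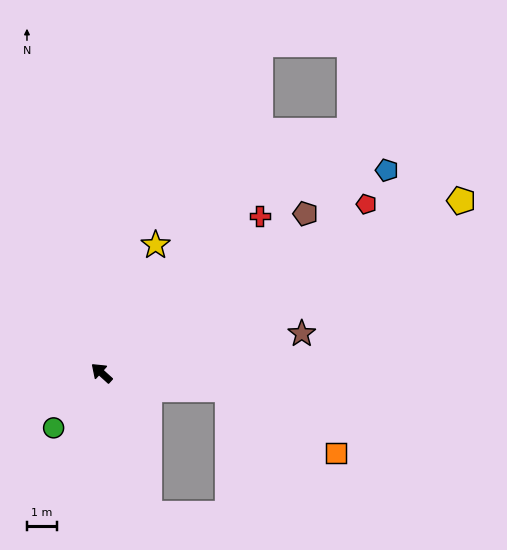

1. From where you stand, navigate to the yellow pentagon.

turn right 112°, forward 13.2 m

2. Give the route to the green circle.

turn left 91°, forward 2.4 m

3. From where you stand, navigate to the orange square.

blocked — turn right 145°, forward 4.2 m, then turn right 23°, forward 4.2 m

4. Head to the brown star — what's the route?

turn right 127°, forward 6.8 m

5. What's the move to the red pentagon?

turn right 105°, forward 10.4 m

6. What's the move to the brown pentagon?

turn right 100°, forward 8.6 m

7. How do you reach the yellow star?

turn right 71°, forward 4.6 m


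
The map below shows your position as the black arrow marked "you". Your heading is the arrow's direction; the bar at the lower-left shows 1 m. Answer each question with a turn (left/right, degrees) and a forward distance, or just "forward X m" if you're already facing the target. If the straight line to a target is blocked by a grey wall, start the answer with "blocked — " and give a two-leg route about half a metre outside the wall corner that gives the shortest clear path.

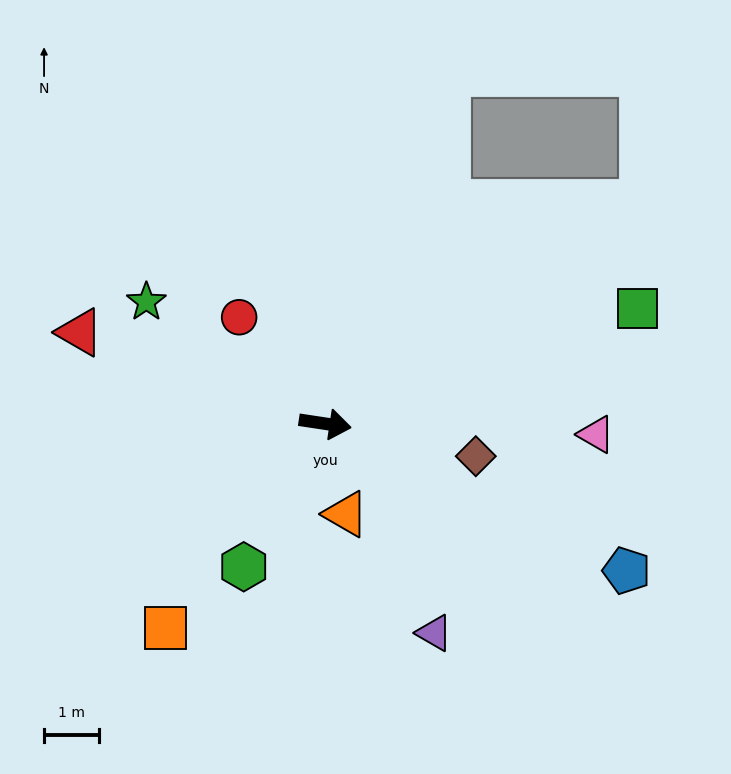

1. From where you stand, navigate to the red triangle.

turn left 168°, forward 4.8 m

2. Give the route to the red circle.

turn left 138°, forward 2.5 m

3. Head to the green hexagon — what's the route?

turn right 111°, forward 3.0 m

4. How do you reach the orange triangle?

turn right 69°, forward 1.7 m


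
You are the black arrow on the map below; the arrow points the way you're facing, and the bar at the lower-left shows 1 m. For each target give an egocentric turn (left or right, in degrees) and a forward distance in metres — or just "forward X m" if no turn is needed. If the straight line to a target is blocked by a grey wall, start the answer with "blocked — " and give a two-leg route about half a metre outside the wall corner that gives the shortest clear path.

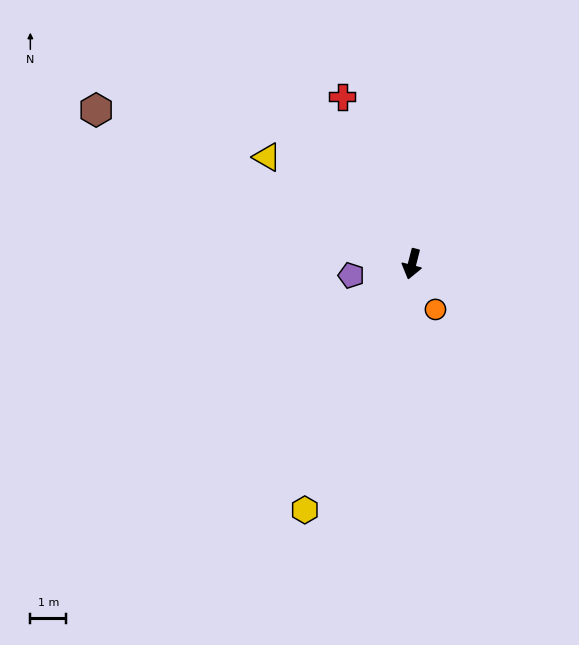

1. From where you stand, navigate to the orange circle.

turn left 42°, forward 1.4 m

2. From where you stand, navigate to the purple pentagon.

turn right 65°, forward 1.7 m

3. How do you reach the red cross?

turn right 143°, forward 5.1 m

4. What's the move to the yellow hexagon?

turn right 9°, forward 7.5 m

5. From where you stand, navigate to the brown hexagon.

turn right 102°, forward 9.8 m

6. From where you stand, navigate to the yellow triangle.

turn right 112°, forward 5.0 m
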